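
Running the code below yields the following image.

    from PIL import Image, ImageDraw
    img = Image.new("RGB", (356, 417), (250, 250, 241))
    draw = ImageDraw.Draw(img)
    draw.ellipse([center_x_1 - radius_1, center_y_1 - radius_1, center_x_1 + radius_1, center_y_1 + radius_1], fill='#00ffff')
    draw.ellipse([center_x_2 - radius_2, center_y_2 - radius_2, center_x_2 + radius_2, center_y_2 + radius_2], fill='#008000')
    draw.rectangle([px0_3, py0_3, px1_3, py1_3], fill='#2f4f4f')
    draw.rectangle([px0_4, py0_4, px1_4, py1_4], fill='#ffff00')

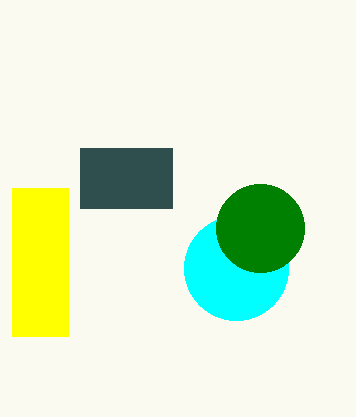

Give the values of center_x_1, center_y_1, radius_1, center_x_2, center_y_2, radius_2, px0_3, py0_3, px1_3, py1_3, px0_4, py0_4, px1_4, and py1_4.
center_x_1 = 236
center_y_1 = 268
radius_1 = 52
center_x_2 = 260
center_y_2 = 228
radius_2 = 44
px0_3 = 80
py0_3 = 148
px1_3 = 172
py1_3 = 208
px0_4 = 12
py0_4 = 188
px1_4 = 68
py1_4 = 336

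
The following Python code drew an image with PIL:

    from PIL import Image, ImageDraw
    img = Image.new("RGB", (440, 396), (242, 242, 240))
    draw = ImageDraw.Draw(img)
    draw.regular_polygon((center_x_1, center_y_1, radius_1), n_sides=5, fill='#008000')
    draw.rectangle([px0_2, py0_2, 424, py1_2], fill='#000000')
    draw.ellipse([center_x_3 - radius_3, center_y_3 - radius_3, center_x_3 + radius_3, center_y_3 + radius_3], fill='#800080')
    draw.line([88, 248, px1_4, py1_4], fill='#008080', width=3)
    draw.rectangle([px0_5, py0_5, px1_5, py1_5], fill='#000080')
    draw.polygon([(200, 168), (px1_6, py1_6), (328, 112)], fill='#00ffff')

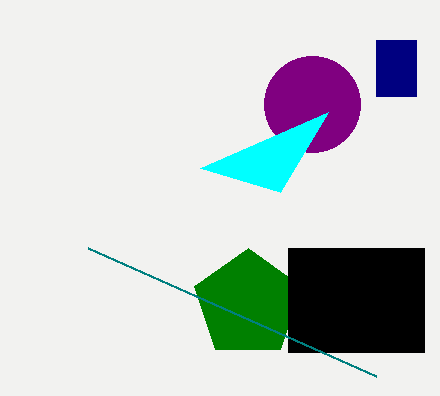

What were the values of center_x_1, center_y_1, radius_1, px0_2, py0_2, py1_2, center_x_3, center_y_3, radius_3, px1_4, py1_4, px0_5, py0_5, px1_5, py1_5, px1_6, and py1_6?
center_x_1 = 248; center_y_1 = 304; radius_1 = 56; px0_2 = 288; py0_2 = 248; py1_2 = 352; center_x_3 = 312; center_y_3 = 104; radius_3 = 48; px1_4 = 376; py1_4 = 376; px0_5 = 376; py0_5 = 40; px1_5 = 416; py1_5 = 96; px1_6 = 280; py1_6 = 192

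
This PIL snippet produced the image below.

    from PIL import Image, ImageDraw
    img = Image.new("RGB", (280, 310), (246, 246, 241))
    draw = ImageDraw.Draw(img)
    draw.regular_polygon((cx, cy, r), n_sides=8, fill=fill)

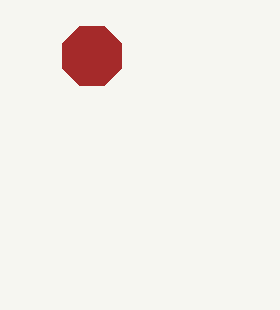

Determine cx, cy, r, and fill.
cx = 92; cy = 56; r = 32; fill = 'brown'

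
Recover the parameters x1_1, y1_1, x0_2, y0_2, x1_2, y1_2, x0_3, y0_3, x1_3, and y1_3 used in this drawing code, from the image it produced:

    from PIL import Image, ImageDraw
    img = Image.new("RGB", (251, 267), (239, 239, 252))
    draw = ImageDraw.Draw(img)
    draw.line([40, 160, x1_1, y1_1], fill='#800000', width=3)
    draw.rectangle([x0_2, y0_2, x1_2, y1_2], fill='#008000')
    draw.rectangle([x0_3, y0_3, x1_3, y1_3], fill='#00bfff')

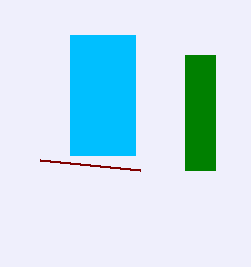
x1_1 = 140; y1_1 = 170; x0_2 = 185; y0_2 = 55; x1_2 = 215; y1_2 = 170; x0_3 = 70; y0_3 = 35; x1_3 = 135; y1_3 = 155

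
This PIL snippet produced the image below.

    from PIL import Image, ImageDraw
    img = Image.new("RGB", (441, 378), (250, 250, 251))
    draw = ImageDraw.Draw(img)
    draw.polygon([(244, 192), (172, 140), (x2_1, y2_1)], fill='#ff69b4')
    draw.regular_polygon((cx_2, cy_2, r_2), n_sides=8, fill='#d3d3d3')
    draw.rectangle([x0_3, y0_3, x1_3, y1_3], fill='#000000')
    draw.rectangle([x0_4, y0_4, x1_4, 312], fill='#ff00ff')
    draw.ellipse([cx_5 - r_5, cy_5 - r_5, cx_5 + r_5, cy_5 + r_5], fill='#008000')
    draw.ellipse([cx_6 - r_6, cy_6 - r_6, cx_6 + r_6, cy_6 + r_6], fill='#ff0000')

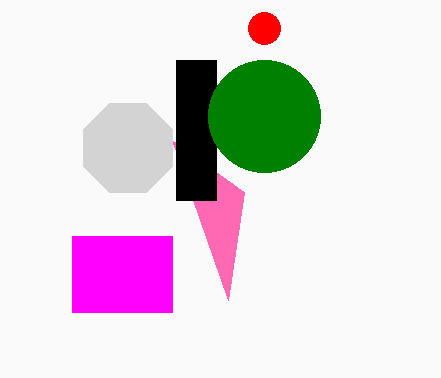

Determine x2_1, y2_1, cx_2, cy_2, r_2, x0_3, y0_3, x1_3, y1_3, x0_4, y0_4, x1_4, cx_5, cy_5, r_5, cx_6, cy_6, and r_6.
x2_1 = 228; y2_1 = 300; cx_2 = 128; cy_2 = 148; r_2 = 48; x0_3 = 176; y0_3 = 60; x1_3 = 216; y1_3 = 200; x0_4 = 72; y0_4 = 236; x1_4 = 172; cx_5 = 264; cy_5 = 116; r_5 = 56; cx_6 = 264; cy_6 = 28; r_6 = 16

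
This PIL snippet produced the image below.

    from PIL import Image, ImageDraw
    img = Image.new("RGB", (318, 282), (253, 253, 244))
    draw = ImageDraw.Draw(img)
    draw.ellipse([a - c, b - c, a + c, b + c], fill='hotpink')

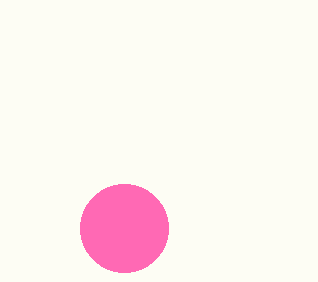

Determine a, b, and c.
a = 124, b = 228, c = 44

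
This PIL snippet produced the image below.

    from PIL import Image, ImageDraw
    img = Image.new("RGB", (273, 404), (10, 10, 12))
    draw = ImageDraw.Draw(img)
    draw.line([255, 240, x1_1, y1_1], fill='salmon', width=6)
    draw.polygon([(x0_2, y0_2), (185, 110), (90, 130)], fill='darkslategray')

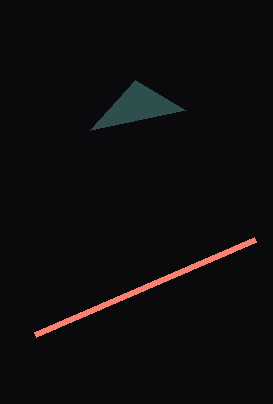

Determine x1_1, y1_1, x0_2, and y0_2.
x1_1 = 35, y1_1 = 335, x0_2 = 135, y0_2 = 80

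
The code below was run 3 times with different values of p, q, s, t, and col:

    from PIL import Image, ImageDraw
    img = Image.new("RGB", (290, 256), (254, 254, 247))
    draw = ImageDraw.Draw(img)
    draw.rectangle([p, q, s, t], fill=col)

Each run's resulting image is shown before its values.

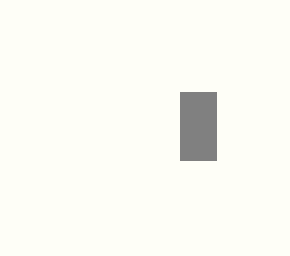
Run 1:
p = 180, q = 92, s = 216, t = 160, col = 'gray'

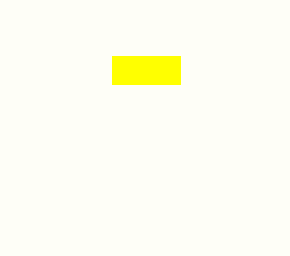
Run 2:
p = 112, q = 56, s = 180, t = 84, col = 'yellow'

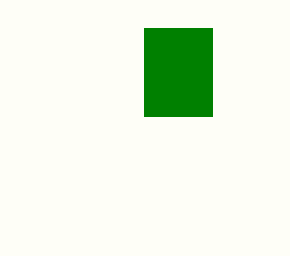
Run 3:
p = 144
q = 28
s = 212
t = 116
col = 'green'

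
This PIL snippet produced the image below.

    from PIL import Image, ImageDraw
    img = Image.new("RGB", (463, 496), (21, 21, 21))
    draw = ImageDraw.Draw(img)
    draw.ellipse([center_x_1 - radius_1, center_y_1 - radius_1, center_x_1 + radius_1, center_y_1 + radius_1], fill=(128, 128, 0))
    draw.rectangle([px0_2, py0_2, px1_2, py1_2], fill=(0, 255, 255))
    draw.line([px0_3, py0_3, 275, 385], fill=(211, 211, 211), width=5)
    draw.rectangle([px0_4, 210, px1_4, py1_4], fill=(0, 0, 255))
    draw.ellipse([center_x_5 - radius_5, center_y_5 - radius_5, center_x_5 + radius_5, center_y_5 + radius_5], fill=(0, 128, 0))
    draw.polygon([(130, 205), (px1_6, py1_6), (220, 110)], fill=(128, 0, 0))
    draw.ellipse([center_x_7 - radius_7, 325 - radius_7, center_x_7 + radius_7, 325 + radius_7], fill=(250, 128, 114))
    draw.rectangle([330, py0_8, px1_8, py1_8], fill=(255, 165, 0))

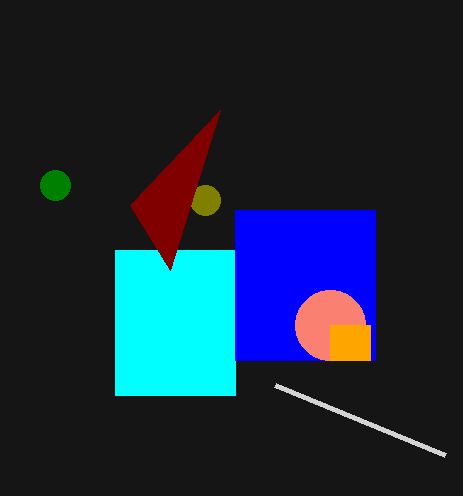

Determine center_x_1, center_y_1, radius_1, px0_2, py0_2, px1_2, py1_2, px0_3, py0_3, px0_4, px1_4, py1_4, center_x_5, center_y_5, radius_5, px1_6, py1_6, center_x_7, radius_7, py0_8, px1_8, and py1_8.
center_x_1 = 205, center_y_1 = 200, radius_1 = 15, px0_2 = 115, py0_2 = 250, px1_2 = 235, py1_2 = 395, px0_3 = 445, py0_3 = 455, px0_4 = 235, px1_4 = 375, py1_4 = 360, center_x_5 = 55, center_y_5 = 185, radius_5 = 15, px1_6 = 170, py1_6 = 270, center_x_7 = 330, radius_7 = 35, py0_8 = 325, px1_8 = 370, py1_8 = 360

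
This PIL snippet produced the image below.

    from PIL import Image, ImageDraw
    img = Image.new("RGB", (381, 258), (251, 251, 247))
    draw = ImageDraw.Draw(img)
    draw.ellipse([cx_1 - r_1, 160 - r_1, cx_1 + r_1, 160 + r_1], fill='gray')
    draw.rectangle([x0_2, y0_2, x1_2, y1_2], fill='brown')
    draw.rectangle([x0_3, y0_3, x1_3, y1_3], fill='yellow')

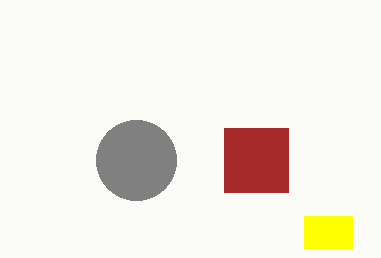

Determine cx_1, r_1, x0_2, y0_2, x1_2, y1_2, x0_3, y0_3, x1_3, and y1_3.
cx_1 = 136, r_1 = 40, x0_2 = 224, y0_2 = 128, x1_2 = 288, y1_2 = 192, x0_3 = 304, y0_3 = 216, x1_3 = 352, y1_3 = 248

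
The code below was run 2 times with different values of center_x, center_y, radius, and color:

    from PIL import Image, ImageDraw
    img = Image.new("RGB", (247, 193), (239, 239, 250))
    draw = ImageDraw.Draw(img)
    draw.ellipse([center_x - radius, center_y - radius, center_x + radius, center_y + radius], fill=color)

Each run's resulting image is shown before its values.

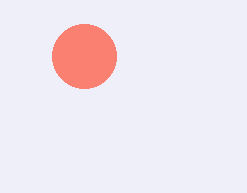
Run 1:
center_x = 84, center_y = 56, radius = 32, color = 'salmon'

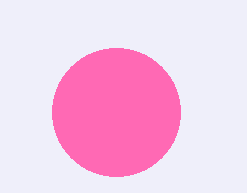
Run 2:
center_x = 116; center_y = 112; radius = 64; color = 'hotpink'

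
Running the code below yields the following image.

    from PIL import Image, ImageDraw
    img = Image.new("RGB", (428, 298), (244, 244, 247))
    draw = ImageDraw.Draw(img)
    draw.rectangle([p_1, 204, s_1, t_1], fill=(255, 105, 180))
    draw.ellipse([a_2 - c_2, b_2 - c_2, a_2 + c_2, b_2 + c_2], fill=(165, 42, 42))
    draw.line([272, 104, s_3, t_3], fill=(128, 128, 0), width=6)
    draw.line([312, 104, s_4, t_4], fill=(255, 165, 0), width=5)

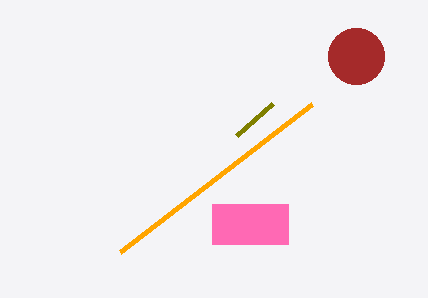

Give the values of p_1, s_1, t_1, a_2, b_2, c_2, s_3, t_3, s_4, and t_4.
p_1 = 212
s_1 = 288
t_1 = 244
a_2 = 356
b_2 = 56
c_2 = 28
s_3 = 236
t_3 = 136
s_4 = 120
t_4 = 252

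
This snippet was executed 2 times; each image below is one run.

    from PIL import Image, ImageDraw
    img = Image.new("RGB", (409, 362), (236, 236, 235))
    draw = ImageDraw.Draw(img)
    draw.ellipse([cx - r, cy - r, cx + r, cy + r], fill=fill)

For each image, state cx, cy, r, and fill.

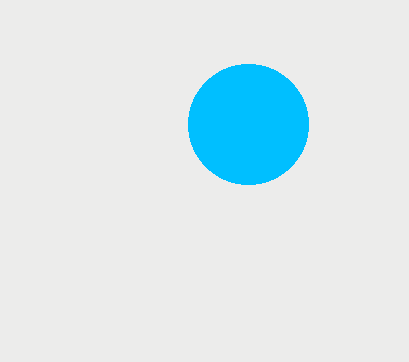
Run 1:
cx = 248; cy = 124; r = 60; fill = 'deepskyblue'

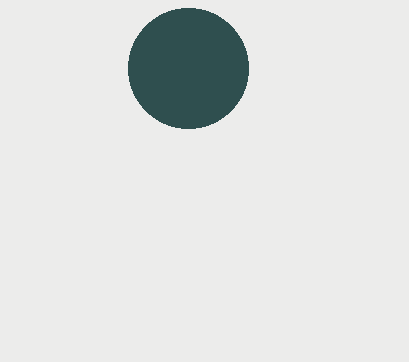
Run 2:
cx = 188, cy = 68, r = 60, fill = 'darkslategray'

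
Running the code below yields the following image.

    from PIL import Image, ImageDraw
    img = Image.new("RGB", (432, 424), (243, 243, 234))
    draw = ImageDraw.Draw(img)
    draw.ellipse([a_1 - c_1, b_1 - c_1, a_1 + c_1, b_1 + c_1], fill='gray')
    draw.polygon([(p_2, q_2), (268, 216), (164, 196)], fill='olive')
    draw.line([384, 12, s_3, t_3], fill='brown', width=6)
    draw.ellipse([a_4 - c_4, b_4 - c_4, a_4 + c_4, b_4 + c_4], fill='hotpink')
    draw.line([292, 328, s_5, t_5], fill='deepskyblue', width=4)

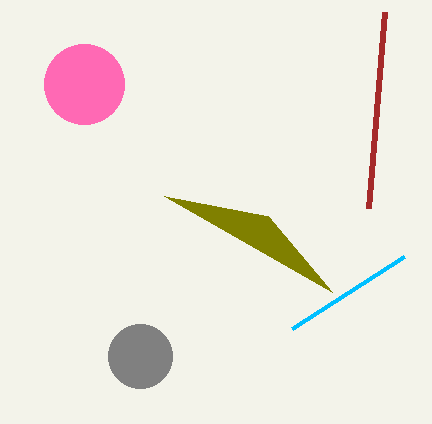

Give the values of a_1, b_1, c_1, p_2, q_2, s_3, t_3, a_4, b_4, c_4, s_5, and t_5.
a_1 = 140, b_1 = 356, c_1 = 32, p_2 = 332, q_2 = 292, s_3 = 368, t_3 = 208, a_4 = 84, b_4 = 84, c_4 = 40, s_5 = 404, t_5 = 256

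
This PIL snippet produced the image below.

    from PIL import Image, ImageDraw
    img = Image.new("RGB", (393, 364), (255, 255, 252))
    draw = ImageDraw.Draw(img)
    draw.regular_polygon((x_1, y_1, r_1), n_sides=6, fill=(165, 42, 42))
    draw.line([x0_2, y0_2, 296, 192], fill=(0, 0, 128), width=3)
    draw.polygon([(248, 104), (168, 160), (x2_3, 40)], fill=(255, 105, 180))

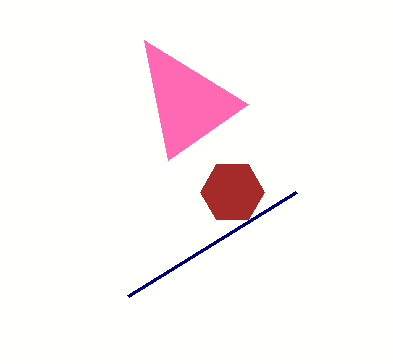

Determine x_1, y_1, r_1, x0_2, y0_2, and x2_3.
x_1 = 232; y_1 = 192; r_1 = 32; x0_2 = 128; y0_2 = 296; x2_3 = 144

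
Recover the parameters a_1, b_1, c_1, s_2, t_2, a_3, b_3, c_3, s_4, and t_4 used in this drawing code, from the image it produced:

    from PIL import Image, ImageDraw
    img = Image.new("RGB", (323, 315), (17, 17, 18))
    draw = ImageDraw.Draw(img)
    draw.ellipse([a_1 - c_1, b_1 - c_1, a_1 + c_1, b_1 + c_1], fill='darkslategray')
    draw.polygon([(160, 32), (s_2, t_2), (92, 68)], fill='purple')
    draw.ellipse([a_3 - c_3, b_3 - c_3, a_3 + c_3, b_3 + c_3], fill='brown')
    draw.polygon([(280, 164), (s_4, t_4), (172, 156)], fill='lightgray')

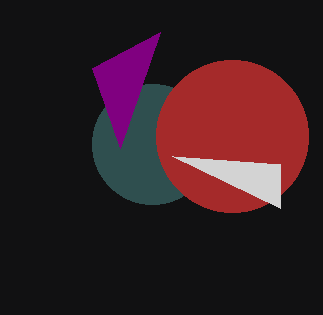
a_1 = 152; b_1 = 144; c_1 = 60; s_2 = 120; t_2 = 148; a_3 = 232; b_3 = 136; c_3 = 76; s_4 = 280; t_4 = 208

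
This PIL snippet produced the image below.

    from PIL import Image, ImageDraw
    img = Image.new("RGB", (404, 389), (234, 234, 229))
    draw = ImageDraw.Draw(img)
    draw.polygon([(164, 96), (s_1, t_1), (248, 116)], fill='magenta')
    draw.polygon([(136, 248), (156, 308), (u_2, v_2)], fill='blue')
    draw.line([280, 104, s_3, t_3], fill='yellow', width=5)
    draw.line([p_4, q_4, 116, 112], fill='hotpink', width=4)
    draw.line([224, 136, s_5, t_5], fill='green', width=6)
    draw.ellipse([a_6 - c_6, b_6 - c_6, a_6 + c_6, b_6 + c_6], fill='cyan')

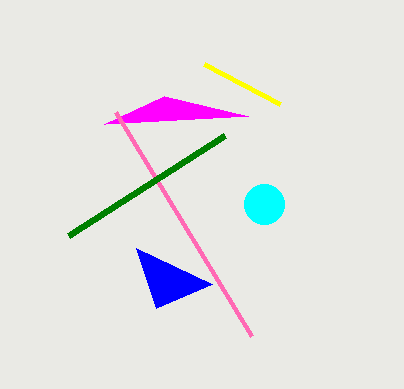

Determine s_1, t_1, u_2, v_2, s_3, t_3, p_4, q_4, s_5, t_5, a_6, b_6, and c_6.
s_1 = 104
t_1 = 124
u_2 = 212
v_2 = 284
s_3 = 204
t_3 = 64
p_4 = 252
q_4 = 336
s_5 = 68
t_5 = 236
a_6 = 264
b_6 = 204
c_6 = 20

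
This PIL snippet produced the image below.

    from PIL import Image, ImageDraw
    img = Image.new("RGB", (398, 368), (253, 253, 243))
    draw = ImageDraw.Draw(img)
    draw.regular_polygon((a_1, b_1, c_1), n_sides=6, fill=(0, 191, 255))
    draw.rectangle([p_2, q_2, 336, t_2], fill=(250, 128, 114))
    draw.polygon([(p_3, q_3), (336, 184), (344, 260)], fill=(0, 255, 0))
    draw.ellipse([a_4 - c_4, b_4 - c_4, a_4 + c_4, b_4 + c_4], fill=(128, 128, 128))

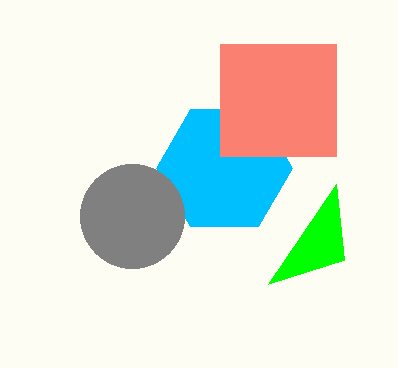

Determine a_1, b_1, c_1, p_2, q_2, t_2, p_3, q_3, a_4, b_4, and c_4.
a_1 = 224
b_1 = 168
c_1 = 68
p_2 = 220
q_2 = 44
t_2 = 156
p_3 = 268
q_3 = 284
a_4 = 132
b_4 = 216
c_4 = 52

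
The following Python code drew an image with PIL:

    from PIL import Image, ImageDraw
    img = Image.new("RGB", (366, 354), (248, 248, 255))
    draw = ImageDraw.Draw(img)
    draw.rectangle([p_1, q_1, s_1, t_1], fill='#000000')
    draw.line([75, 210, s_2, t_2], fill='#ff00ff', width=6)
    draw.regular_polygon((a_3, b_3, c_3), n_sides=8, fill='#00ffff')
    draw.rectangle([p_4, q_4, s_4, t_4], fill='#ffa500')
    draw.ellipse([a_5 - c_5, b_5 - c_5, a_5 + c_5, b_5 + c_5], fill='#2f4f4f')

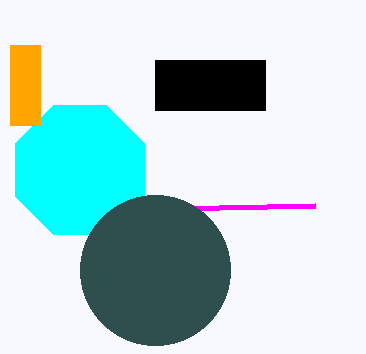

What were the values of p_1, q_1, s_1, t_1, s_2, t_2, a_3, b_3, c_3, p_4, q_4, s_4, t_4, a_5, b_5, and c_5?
p_1 = 155, q_1 = 60, s_1 = 265, t_1 = 110, s_2 = 315, t_2 = 205, a_3 = 80, b_3 = 170, c_3 = 70, p_4 = 10, q_4 = 45, s_4 = 40, t_4 = 125, a_5 = 155, b_5 = 270, c_5 = 75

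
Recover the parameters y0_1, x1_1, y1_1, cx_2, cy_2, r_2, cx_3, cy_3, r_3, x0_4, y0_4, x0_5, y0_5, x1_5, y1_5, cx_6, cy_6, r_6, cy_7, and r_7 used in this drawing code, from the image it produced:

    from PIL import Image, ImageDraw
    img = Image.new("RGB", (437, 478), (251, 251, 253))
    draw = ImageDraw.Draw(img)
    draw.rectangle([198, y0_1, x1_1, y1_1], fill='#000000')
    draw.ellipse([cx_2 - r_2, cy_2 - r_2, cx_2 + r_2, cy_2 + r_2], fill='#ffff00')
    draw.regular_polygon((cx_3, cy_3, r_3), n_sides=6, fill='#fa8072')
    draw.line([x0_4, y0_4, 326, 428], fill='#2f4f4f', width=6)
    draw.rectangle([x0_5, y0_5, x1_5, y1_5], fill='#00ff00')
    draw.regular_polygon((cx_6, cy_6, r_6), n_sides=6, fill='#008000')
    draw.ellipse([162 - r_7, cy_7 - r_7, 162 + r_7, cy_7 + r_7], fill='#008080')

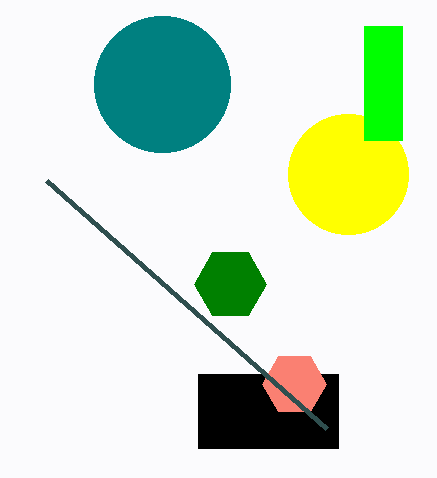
y0_1 = 374; x1_1 = 338; y1_1 = 448; cx_2 = 348; cy_2 = 174; r_2 = 60; cx_3 = 294; cy_3 = 384; r_3 = 32; x0_4 = 46; y0_4 = 180; x0_5 = 364; y0_5 = 26; x1_5 = 402; y1_5 = 140; cx_6 = 230; cy_6 = 284; r_6 = 36; cy_7 = 84; r_7 = 68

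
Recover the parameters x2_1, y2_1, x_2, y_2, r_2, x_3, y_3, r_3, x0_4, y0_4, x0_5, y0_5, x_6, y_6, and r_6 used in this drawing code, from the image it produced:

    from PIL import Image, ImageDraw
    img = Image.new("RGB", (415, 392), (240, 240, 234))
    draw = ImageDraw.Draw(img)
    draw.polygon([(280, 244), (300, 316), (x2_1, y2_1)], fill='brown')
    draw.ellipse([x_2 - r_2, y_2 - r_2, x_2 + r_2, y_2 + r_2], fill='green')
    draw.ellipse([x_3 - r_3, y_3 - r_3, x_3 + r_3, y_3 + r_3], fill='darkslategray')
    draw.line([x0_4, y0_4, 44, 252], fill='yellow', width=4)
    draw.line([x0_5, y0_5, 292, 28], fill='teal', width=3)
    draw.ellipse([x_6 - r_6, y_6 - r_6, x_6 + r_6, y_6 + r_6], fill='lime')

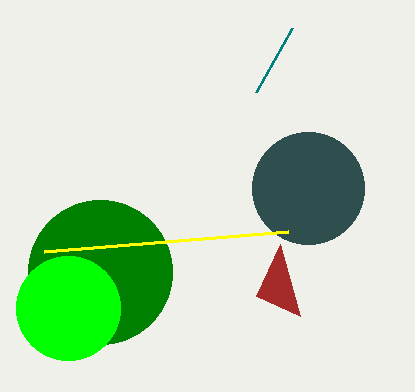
x2_1 = 256, y2_1 = 296, x_2 = 100, y_2 = 272, r_2 = 72, x_3 = 308, y_3 = 188, r_3 = 56, x0_4 = 288, y0_4 = 232, x0_5 = 256, y0_5 = 92, x_6 = 68, y_6 = 308, r_6 = 52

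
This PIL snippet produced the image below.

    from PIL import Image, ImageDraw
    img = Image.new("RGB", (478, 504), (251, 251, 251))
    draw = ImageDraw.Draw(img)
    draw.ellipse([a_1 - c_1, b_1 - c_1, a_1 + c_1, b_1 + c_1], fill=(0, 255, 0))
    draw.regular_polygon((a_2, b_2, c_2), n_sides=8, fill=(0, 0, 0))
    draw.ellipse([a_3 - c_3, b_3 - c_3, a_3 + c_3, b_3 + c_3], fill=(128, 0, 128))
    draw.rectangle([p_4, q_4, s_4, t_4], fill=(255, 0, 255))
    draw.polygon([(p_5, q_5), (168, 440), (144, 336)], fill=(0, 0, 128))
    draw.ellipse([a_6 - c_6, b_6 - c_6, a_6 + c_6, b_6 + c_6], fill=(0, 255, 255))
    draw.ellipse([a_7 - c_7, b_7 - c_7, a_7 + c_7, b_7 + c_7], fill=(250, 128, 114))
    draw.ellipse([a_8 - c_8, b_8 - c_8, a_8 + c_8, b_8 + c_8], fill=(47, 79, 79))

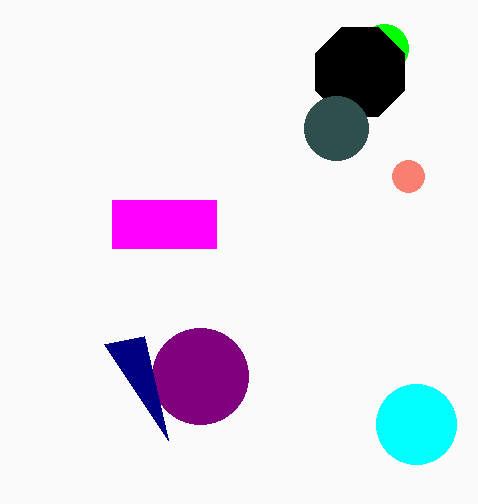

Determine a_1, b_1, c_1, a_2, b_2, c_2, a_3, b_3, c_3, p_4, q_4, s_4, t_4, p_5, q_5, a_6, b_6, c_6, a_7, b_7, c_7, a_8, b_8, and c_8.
a_1 = 384, b_1 = 48, c_1 = 24, a_2 = 360, b_2 = 72, c_2 = 48, a_3 = 200, b_3 = 376, c_3 = 48, p_4 = 112, q_4 = 200, s_4 = 216, t_4 = 248, p_5 = 104, q_5 = 344, a_6 = 416, b_6 = 424, c_6 = 40, a_7 = 408, b_7 = 176, c_7 = 16, a_8 = 336, b_8 = 128, c_8 = 32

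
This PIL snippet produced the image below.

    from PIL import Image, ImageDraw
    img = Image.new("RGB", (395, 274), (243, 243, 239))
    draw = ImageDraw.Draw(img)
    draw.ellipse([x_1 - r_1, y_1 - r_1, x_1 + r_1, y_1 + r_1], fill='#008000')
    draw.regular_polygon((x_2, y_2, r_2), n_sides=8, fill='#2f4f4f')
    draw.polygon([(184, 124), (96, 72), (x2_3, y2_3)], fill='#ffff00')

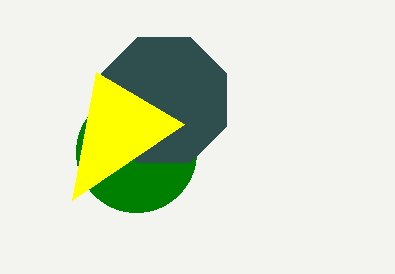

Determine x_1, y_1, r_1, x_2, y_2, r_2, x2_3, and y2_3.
x_1 = 136, y_1 = 152, r_1 = 60, x_2 = 164, y_2 = 100, r_2 = 68, x2_3 = 72, y2_3 = 200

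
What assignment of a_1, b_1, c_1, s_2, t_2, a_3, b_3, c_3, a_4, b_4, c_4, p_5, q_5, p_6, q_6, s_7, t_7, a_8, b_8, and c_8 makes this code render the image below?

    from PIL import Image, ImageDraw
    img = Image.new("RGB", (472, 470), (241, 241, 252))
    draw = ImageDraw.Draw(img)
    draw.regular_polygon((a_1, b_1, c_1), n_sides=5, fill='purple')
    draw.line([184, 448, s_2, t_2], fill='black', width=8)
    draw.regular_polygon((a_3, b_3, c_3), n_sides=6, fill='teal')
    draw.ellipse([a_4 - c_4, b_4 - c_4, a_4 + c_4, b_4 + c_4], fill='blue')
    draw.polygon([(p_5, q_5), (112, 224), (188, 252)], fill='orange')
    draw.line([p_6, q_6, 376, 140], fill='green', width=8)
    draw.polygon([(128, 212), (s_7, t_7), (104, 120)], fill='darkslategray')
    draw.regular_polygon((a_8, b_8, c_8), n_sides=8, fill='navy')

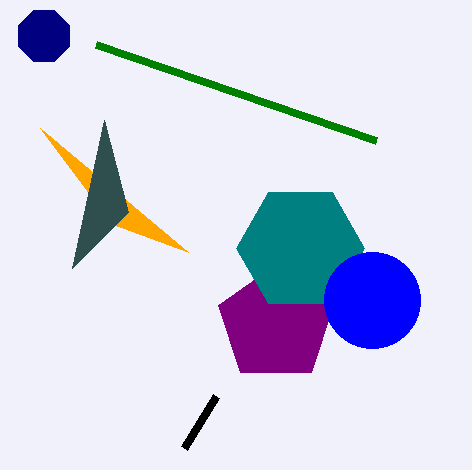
a_1 = 276
b_1 = 324
c_1 = 60
s_2 = 216
t_2 = 396
a_3 = 300
b_3 = 248
c_3 = 64
a_4 = 372
b_4 = 300
c_4 = 48
p_5 = 40
q_5 = 128
p_6 = 96
q_6 = 44
s_7 = 72
t_7 = 268
a_8 = 44
b_8 = 36
c_8 = 28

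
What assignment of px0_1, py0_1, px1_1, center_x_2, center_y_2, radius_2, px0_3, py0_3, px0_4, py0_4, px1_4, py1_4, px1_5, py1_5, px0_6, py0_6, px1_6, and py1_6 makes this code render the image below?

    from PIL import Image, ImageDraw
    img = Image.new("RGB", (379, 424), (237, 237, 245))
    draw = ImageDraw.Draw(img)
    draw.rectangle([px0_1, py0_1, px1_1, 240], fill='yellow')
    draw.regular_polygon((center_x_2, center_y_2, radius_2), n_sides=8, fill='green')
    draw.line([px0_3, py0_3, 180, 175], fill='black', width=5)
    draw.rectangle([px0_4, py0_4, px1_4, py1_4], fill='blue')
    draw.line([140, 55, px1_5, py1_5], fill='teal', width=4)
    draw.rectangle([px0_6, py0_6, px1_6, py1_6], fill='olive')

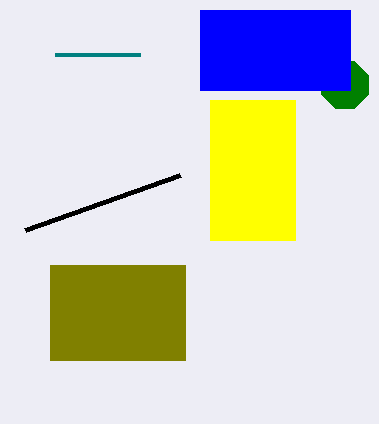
px0_1 = 210; py0_1 = 100; px1_1 = 295; center_x_2 = 345; center_y_2 = 85; radius_2 = 25; px0_3 = 25; py0_3 = 230; px0_4 = 200; py0_4 = 10; px1_4 = 350; py1_4 = 90; px1_5 = 55; py1_5 = 55; px0_6 = 50; py0_6 = 265; px1_6 = 185; py1_6 = 360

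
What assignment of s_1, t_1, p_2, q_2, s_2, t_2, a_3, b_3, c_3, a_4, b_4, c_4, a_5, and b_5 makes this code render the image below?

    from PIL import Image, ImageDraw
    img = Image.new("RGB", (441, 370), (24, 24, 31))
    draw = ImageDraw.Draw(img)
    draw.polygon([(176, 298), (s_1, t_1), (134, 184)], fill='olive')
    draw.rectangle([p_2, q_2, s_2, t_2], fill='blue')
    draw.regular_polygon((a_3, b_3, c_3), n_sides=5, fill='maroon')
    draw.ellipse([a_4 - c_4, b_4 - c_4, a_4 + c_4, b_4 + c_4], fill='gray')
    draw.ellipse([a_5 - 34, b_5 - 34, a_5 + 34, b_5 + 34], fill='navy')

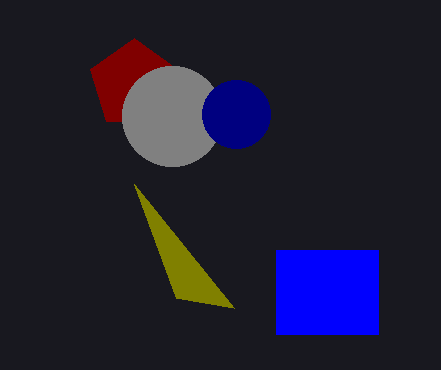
s_1 = 234
t_1 = 308
p_2 = 276
q_2 = 250
s_2 = 378
t_2 = 334
a_3 = 134
b_3 = 84
c_3 = 46
a_4 = 172
b_4 = 116
c_4 = 50
a_5 = 236
b_5 = 114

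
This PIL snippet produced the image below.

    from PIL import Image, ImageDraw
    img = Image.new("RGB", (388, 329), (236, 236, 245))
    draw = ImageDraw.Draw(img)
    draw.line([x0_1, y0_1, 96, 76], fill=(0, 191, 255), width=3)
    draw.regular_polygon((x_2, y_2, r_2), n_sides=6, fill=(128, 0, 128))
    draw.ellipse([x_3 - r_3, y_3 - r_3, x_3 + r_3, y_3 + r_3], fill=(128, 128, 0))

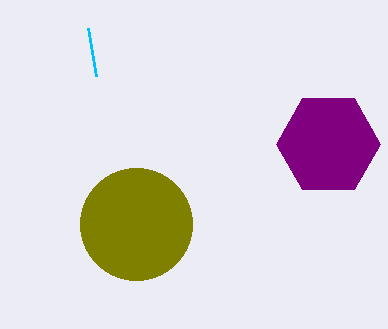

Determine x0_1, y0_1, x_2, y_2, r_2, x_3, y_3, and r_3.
x0_1 = 88
y0_1 = 28
x_2 = 328
y_2 = 144
r_2 = 52
x_3 = 136
y_3 = 224
r_3 = 56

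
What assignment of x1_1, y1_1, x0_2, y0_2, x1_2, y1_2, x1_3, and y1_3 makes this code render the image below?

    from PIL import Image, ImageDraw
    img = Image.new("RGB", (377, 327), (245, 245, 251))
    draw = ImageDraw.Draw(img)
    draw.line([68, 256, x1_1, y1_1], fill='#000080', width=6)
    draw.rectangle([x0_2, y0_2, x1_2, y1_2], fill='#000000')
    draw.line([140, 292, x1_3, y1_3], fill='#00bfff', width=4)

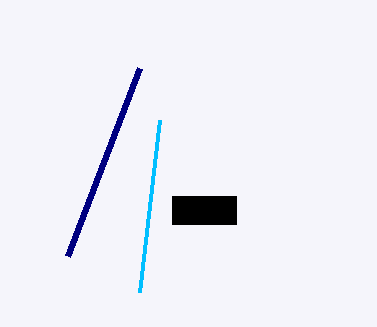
x1_1 = 140; y1_1 = 68; x0_2 = 172; y0_2 = 196; x1_2 = 236; y1_2 = 224; x1_3 = 160; y1_3 = 120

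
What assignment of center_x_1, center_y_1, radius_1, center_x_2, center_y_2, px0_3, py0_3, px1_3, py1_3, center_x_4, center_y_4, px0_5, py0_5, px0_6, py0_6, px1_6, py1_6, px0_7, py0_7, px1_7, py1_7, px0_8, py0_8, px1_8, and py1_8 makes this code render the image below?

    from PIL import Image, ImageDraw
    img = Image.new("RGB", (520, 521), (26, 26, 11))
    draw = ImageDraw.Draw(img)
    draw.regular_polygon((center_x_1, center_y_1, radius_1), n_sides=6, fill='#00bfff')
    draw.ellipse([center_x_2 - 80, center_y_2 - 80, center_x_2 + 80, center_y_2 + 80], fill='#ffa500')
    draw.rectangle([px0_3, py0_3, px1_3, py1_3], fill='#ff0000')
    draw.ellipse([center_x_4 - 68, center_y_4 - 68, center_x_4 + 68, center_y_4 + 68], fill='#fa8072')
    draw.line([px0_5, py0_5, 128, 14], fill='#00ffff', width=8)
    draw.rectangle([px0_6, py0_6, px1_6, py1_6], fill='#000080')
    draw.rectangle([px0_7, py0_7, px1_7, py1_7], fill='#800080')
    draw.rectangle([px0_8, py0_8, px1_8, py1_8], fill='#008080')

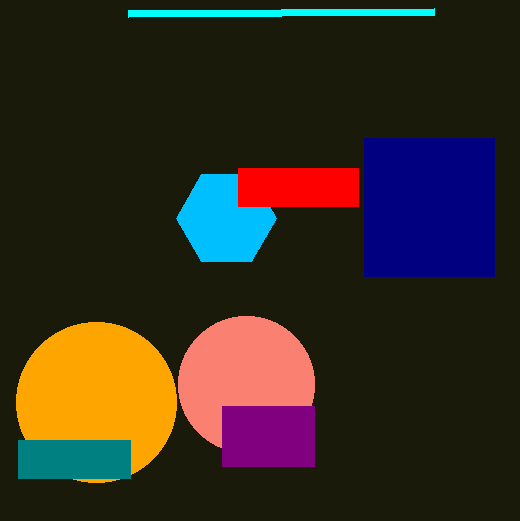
center_x_1 = 226
center_y_1 = 218
radius_1 = 50
center_x_2 = 96
center_y_2 = 402
px0_3 = 238
py0_3 = 168
px1_3 = 358
py1_3 = 206
center_x_4 = 246
center_y_4 = 384
px0_5 = 434
py0_5 = 12
px0_6 = 364
py0_6 = 138
px1_6 = 494
py1_6 = 276
px0_7 = 222
py0_7 = 406
px1_7 = 314
py1_7 = 466
px0_8 = 18
py0_8 = 440
px1_8 = 130
py1_8 = 478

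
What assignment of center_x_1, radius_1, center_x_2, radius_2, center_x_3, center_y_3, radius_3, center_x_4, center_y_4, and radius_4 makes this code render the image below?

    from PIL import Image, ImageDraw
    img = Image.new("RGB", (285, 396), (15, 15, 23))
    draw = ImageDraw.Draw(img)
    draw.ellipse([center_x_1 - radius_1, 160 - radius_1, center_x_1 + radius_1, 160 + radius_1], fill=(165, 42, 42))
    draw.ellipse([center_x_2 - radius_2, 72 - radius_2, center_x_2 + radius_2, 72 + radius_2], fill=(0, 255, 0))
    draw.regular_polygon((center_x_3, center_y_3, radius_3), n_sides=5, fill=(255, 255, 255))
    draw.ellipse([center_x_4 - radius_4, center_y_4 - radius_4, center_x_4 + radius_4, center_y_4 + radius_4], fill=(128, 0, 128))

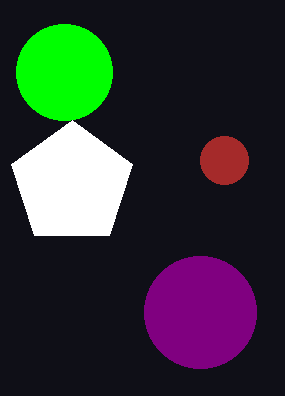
center_x_1 = 224
radius_1 = 24
center_x_2 = 64
radius_2 = 48
center_x_3 = 72
center_y_3 = 184
radius_3 = 64
center_x_4 = 200
center_y_4 = 312
radius_4 = 56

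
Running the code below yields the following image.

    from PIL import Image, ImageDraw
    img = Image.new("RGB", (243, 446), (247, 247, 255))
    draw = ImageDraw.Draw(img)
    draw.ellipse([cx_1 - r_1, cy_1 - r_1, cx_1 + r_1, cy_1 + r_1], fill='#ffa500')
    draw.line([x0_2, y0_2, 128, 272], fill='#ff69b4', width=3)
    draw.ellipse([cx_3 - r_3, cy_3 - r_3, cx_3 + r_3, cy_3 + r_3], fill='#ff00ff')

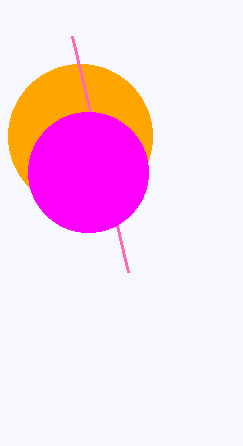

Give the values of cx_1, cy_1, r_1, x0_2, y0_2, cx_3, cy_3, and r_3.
cx_1 = 80; cy_1 = 136; r_1 = 72; x0_2 = 72; y0_2 = 36; cx_3 = 88; cy_3 = 172; r_3 = 60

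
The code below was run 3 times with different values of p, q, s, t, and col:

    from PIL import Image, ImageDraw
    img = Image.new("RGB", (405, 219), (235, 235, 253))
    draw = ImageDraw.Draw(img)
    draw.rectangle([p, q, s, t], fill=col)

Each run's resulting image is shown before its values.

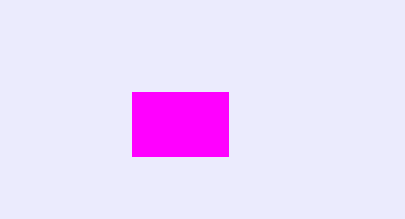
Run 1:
p = 132; q = 92; s = 228; t = 156; col = 'magenta'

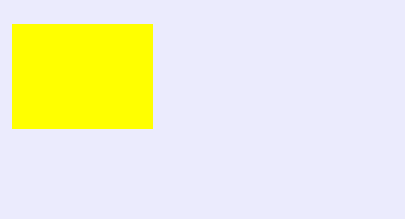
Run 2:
p = 12; q = 24; s = 152; t = 128; col = 'yellow'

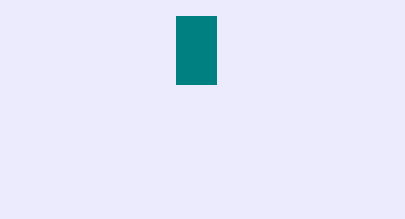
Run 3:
p = 176, q = 16, s = 216, t = 84, col = 'teal'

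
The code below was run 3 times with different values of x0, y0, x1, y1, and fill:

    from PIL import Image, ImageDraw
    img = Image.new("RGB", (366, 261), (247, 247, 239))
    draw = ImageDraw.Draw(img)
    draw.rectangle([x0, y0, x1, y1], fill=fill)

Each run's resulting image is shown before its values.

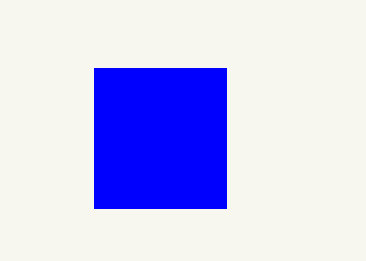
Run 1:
x0 = 94, y0 = 68, x1 = 226, y1 = 208, fill = 'blue'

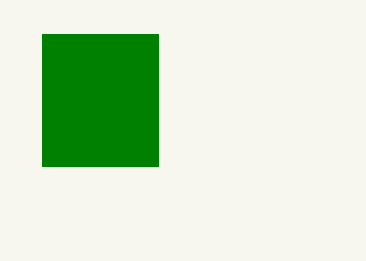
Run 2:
x0 = 42, y0 = 34, x1 = 158, y1 = 166, fill = 'green'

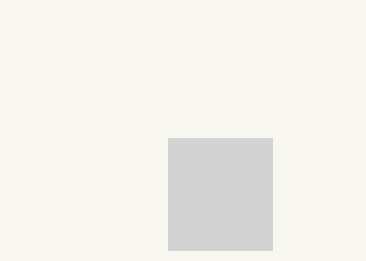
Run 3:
x0 = 168, y0 = 138, x1 = 272, y1 = 250, fill = 'lightgray'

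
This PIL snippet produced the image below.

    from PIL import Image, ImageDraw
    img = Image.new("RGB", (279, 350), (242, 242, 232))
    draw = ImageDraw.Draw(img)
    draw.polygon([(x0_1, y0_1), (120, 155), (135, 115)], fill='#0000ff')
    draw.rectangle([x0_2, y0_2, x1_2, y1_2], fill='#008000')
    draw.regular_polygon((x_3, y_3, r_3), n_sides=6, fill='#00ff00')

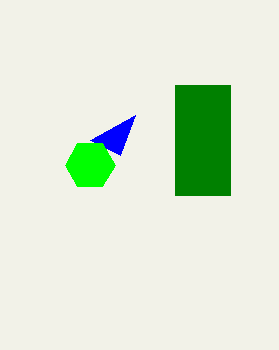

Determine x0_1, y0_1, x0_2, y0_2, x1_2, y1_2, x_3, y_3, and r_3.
x0_1 = 90; y0_1 = 140; x0_2 = 175; y0_2 = 85; x1_2 = 230; y1_2 = 195; x_3 = 90; y_3 = 165; r_3 = 25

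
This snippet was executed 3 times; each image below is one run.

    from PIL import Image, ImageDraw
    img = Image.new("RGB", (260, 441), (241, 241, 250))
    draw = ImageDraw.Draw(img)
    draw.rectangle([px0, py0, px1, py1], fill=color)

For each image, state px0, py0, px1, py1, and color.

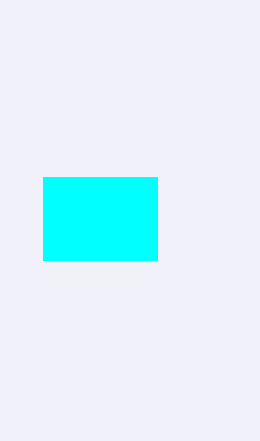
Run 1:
px0 = 43; py0 = 177; px1 = 157; py1 = 260; color = 'cyan'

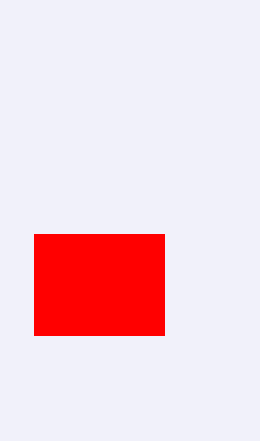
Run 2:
px0 = 34
py0 = 234
px1 = 164
py1 = 335
color = 'red'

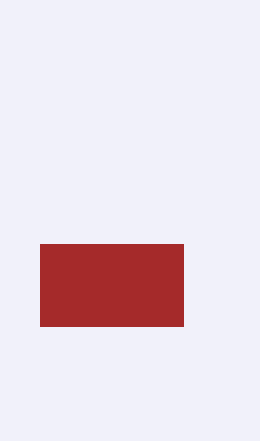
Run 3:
px0 = 40; py0 = 244; px1 = 183; py1 = 326; color = 'brown'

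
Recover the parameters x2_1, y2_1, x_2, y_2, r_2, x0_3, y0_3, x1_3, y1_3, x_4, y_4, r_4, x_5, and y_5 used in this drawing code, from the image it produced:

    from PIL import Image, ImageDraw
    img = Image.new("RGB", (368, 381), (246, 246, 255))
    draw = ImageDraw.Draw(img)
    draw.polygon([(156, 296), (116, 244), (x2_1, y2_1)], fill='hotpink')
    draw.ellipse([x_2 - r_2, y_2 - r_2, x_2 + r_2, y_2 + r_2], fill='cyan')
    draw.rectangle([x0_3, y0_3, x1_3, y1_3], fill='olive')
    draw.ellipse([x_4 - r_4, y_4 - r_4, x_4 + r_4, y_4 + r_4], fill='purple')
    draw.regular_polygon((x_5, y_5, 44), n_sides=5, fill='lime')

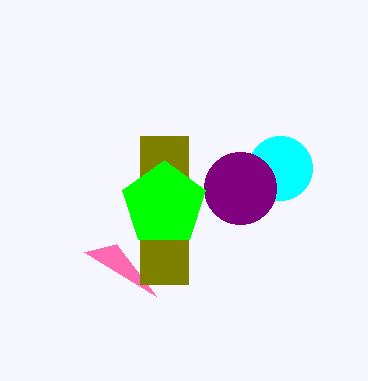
x2_1 = 84; y2_1 = 252; x_2 = 280; y_2 = 168; r_2 = 32; x0_3 = 140; y0_3 = 136; x1_3 = 188; y1_3 = 284; x_4 = 240; y_4 = 188; r_4 = 36; x_5 = 164; y_5 = 204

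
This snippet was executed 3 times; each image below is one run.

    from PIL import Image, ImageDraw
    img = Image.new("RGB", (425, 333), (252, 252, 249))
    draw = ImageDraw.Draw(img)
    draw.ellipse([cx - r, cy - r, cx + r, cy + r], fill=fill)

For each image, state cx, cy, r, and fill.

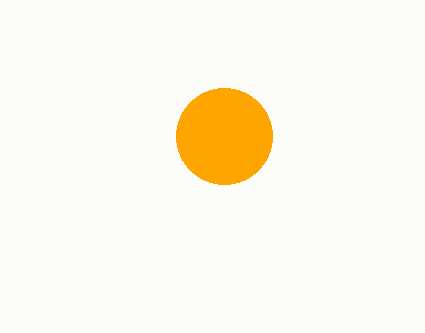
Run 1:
cx = 224, cy = 136, r = 48, fill = 'orange'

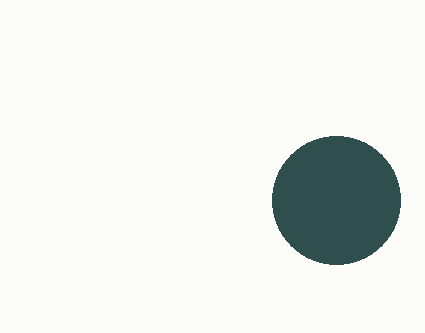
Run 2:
cx = 336; cy = 200; r = 64; fill = 'darkslategray'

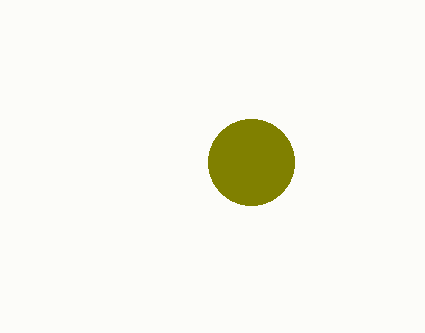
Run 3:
cx = 251, cy = 162, r = 43, fill = 'olive'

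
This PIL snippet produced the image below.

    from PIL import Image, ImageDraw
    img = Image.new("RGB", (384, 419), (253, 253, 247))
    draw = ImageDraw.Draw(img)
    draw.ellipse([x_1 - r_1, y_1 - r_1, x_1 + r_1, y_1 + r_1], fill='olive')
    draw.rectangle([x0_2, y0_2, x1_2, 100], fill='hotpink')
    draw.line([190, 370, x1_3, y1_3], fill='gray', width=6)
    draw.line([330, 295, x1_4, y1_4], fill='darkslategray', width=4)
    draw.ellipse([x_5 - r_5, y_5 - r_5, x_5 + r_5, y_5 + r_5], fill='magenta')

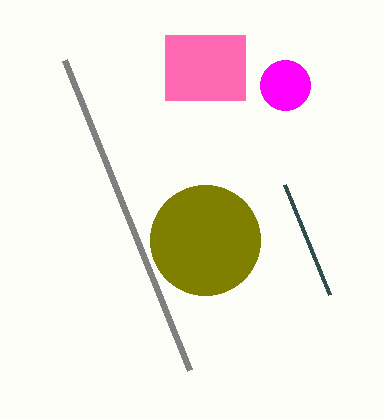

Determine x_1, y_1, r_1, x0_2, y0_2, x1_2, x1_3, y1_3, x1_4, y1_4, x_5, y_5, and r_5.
x_1 = 205, y_1 = 240, r_1 = 55, x0_2 = 165, y0_2 = 35, x1_2 = 245, x1_3 = 65, y1_3 = 60, x1_4 = 285, y1_4 = 185, x_5 = 285, y_5 = 85, r_5 = 25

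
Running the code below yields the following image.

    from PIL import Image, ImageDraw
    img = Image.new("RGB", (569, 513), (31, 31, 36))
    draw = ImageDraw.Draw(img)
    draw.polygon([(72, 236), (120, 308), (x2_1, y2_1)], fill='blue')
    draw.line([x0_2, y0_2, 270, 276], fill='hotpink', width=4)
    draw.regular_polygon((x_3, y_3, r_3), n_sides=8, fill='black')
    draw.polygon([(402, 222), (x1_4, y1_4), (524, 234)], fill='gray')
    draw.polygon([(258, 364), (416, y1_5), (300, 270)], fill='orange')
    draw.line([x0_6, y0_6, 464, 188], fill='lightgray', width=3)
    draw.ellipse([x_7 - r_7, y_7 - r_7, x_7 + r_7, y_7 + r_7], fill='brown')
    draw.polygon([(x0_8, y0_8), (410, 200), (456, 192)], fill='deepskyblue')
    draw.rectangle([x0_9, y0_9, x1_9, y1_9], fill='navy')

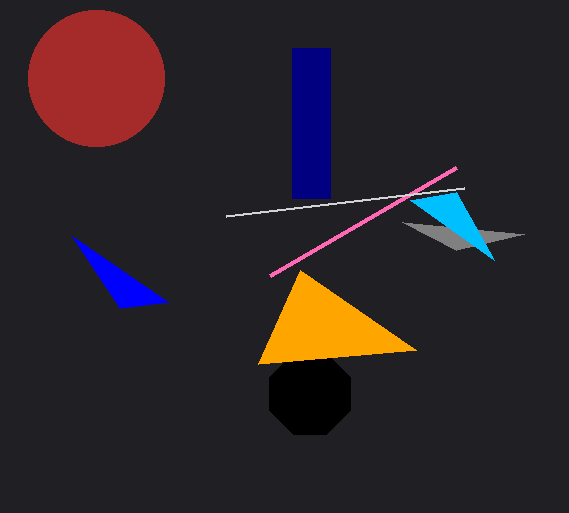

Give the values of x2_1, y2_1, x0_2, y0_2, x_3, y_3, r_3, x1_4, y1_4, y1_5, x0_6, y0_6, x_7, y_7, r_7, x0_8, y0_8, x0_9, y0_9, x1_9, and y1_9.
x2_1 = 168
y2_1 = 302
x0_2 = 456
y0_2 = 168
x_3 = 310
y_3 = 394
r_3 = 44
x1_4 = 456
y1_4 = 250
y1_5 = 350
x0_6 = 226
y0_6 = 216
x_7 = 96
y_7 = 78
r_7 = 68
x0_8 = 494
y0_8 = 260
x0_9 = 292
y0_9 = 48
x1_9 = 330
y1_9 = 198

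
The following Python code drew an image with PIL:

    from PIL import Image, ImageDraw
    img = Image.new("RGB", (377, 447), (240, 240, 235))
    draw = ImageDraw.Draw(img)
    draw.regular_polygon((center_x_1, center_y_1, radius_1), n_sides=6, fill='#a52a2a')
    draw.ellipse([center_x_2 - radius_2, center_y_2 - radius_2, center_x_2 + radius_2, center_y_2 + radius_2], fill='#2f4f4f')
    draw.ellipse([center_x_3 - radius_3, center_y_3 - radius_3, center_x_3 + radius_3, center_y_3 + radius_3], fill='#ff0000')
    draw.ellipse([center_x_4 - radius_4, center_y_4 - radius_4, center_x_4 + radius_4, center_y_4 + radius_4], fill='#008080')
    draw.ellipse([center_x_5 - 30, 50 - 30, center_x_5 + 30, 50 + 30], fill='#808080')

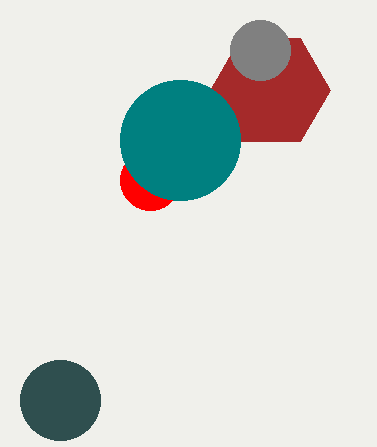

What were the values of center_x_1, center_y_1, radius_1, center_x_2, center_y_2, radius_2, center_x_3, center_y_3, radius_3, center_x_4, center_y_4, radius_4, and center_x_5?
center_x_1 = 270, center_y_1 = 90, radius_1 = 60, center_x_2 = 60, center_y_2 = 400, radius_2 = 40, center_x_3 = 150, center_y_3 = 180, radius_3 = 30, center_x_4 = 180, center_y_4 = 140, radius_4 = 60, center_x_5 = 260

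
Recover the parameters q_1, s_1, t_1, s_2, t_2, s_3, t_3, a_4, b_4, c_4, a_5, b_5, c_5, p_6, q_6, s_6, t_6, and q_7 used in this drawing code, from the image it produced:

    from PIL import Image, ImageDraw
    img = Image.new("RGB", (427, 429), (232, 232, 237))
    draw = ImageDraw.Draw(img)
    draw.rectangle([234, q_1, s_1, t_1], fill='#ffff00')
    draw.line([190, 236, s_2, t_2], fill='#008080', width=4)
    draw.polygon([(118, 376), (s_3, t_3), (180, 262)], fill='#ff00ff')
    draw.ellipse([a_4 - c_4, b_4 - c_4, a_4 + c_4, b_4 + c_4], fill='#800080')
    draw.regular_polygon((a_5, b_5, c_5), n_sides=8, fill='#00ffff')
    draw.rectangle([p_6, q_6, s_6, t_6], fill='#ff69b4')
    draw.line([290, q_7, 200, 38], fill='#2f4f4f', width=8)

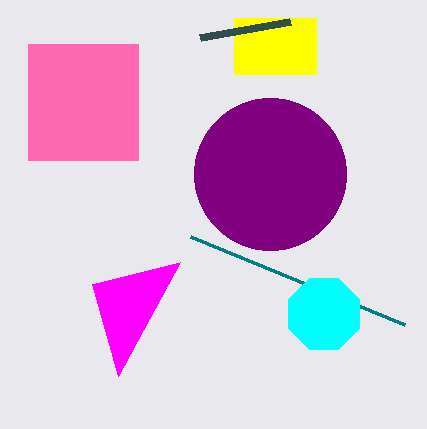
q_1 = 18
s_1 = 316
t_1 = 74
s_2 = 404
t_2 = 324
s_3 = 92
t_3 = 284
a_4 = 270
b_4 = 174
c_4 = 76
a_5 = 324
b_5 = 314
c_5 = 38
p_6 = 28
q_6 = 44
s_6 = 138
t_6 = 160
q_7 = 22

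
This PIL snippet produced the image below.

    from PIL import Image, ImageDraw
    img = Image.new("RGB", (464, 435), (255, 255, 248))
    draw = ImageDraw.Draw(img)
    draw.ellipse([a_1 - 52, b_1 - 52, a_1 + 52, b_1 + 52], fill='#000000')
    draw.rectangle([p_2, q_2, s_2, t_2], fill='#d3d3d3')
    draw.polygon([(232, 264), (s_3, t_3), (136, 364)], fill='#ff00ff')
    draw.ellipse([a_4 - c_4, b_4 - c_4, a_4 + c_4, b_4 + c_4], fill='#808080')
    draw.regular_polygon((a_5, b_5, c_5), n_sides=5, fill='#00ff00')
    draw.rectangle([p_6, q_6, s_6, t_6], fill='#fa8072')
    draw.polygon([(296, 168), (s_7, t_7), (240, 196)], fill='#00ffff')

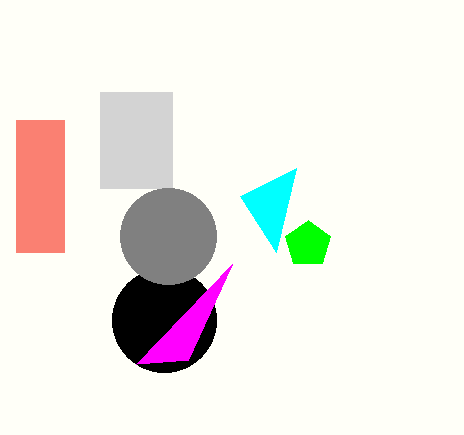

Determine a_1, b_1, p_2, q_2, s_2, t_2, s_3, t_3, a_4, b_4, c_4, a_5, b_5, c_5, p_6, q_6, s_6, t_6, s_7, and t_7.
a_1 = 164, b_1 = 320, p_2 = 100, q_2 = 92, s_2 = 172, t_2 = 188, s_3 = 188, t_3 = 360, a_4 = 168, b_4 = 236, c_4 = 48, a_5 = 308, b_5 = 244, c_5 = 24, p_6 = 16, q_6 = 120, s_6 = 64, t_6 = 252, s_7 = 276, t_7 = 252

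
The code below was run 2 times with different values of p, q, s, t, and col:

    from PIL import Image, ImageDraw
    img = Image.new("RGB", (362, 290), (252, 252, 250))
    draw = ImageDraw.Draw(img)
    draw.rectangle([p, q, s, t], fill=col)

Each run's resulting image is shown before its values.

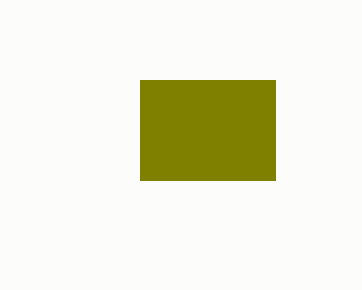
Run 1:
p = 140
q = 80
s = 275
t = 180
col = 'olive'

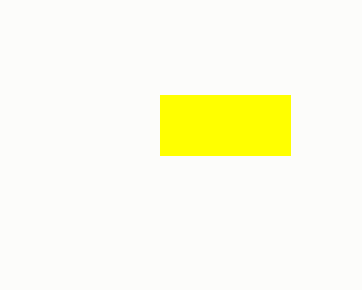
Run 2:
p = 160
q = 95
s = 290
t = 155
col = 'yellow'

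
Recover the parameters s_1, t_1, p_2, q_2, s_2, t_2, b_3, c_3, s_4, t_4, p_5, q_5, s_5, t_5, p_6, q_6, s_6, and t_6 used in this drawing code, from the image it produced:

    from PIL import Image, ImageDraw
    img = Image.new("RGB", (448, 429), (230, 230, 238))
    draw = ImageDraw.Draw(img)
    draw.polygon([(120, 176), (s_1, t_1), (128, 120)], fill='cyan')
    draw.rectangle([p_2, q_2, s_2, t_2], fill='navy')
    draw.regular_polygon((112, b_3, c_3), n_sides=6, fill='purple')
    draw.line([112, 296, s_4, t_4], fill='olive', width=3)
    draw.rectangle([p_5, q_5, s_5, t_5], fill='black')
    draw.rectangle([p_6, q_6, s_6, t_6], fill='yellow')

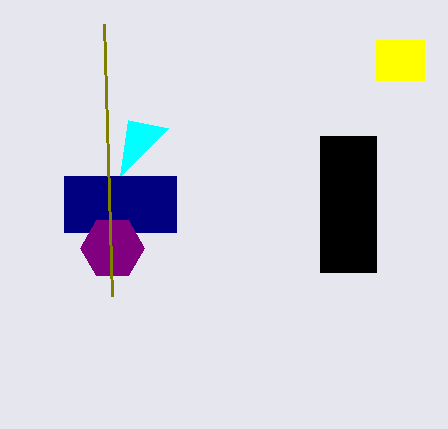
s_1 = 168, t_1 = 128, p_2 = 64, q_2 = 176, s_2 = 176, t_2 = 232, b_3 = 248, c_3 = 32, s_4 = 104, t_4 = 24, p_5 = 320, q_5 = 136, s_5 = 376, t_5 = 272, p_6 = 376, q_6 = 40, s_6 = 424, t_6 = 80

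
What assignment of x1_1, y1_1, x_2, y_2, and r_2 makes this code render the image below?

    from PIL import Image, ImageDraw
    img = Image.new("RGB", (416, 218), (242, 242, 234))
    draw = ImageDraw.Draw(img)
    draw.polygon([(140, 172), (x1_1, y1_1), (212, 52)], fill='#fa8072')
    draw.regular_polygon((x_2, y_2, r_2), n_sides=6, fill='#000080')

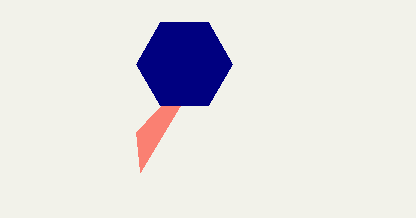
x1_1 = 136, y1_1 = 132, x_2 = 184, y_2 = 64, r_2 = 48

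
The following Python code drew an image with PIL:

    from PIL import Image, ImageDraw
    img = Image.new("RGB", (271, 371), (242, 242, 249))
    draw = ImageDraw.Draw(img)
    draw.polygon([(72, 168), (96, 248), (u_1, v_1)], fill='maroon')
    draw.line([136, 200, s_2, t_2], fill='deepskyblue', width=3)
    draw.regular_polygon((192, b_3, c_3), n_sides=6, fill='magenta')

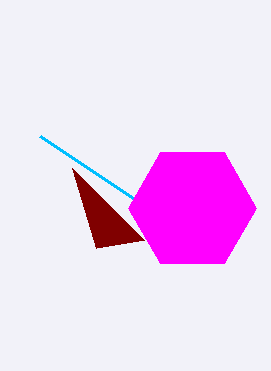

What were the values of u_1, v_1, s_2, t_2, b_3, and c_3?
u_1 = 144, v_1 = 240, s_2 = 40, t_2 = 136, b_3 = 208, c_3 = 64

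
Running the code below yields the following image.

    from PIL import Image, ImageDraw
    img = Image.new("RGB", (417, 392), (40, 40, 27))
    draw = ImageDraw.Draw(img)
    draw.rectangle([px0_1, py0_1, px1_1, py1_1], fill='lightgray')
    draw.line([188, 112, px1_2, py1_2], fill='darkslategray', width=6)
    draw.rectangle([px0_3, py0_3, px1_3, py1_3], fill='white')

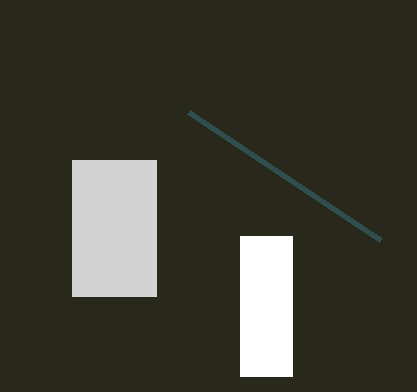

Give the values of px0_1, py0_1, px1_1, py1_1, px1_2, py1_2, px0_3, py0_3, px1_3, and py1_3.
px0_1 = 72; py0_1 = 160; px1_1 = 156; py1_1 = 296; px1_2 = 380; py1_2 = 240; px0_3 = 240; py0_3 = 236; px1_3 = 292; py1_3 = 376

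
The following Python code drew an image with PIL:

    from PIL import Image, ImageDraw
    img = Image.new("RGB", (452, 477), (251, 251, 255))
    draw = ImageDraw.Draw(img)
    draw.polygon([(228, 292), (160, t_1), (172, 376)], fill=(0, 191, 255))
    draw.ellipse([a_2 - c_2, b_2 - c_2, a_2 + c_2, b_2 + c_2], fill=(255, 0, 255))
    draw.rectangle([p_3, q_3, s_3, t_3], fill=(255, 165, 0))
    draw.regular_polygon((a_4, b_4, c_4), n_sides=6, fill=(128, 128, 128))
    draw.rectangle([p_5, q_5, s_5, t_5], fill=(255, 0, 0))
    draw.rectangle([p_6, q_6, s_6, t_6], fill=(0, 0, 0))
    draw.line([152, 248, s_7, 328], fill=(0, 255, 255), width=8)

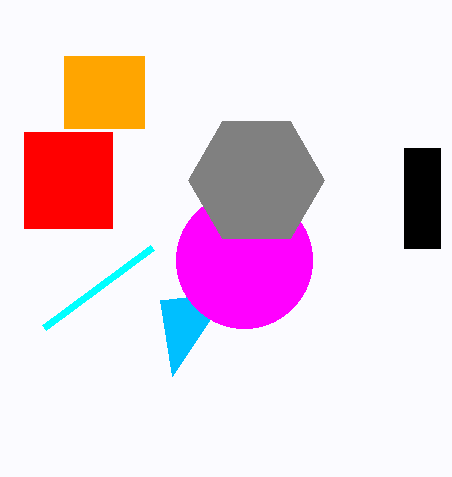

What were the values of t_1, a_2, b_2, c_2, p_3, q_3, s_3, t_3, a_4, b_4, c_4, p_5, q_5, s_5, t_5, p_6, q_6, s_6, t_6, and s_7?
t_1 = 300
a_2 = 244
b_2 = 260
c_2 = 68
p_3 = 64
q_3 = 56
s_3 = 144
t_3 = 128
a_4 = 256
b_4 = 180
c_4 = 68
p_5 = 24
q_5 = 132
s_5 = 112
t_5 = 228
p_6 = 404
q_6 = 148
s_6 = 440
t_6 = 248
s_7 = 44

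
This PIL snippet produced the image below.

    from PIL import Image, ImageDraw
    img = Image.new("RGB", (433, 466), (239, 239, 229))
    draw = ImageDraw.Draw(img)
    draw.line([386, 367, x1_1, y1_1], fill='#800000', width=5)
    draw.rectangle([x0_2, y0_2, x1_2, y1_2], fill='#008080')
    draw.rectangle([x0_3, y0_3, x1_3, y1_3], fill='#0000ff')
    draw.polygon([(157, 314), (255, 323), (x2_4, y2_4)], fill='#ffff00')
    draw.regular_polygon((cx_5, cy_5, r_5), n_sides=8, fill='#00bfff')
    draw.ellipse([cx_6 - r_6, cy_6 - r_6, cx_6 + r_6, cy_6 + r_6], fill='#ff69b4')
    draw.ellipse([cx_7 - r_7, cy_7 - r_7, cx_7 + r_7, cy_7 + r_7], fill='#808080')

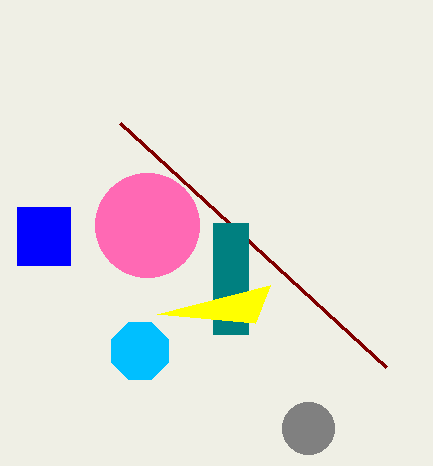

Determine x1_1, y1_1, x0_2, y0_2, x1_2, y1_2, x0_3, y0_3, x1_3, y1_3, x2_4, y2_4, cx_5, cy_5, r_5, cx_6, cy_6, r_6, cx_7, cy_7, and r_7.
x1_1 = 120; y1_1 = 123; x0_2 = 213; y0_2 = 223; x1_2 = 248; y1_2 = 334; x0_3 = 17; y0_3 = 207; x1_3 = 70; y1_3 = 265; x2_4 = 270; y2_4 = 285; cx_5 = 140; cy_5 = 351; r_5 = 31; cx_6 = 147; cy_6 = 225; r_6 = 52; cx_7 = 308; cy_7 = 428; r_7 = 26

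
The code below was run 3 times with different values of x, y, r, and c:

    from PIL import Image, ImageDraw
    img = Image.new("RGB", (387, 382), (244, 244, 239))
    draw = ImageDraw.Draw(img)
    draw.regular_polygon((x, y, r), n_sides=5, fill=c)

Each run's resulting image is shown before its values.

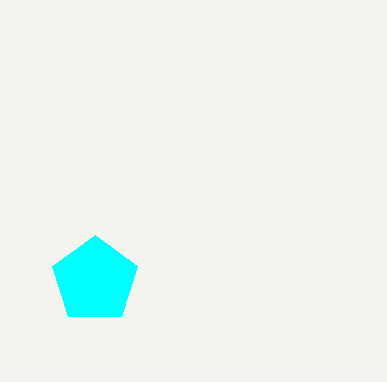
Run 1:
x = 95, y = 280, r = 45, c = 'cyan'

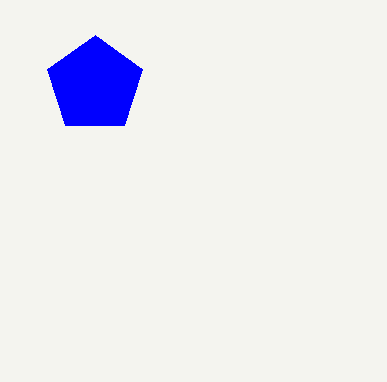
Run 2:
x = 95
y = 85
r = 50
c = 'blue'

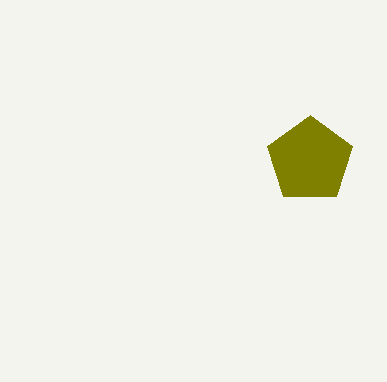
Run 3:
x = 310, y = 160, r = 45, c = 'olive'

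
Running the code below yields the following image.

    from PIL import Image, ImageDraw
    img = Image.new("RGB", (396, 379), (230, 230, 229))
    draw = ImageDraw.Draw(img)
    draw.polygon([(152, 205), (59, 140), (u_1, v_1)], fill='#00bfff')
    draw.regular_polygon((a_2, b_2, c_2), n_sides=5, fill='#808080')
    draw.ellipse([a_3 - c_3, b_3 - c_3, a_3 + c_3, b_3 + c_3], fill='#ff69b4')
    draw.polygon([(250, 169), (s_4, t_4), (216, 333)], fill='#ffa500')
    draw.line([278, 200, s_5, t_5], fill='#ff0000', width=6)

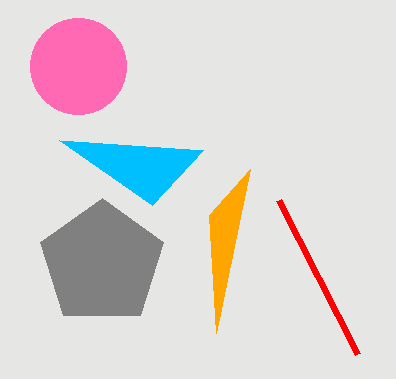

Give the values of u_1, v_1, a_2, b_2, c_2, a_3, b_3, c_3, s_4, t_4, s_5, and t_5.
u_1 = 203, v_1 = 150, a_2 = 102, b_2 = 263, c_2 = 65, a_3 = 78, b_3 = 66, c_3 = 48, s_4 = 209, t_4 = 215, s_5 = 357, t_5 = 354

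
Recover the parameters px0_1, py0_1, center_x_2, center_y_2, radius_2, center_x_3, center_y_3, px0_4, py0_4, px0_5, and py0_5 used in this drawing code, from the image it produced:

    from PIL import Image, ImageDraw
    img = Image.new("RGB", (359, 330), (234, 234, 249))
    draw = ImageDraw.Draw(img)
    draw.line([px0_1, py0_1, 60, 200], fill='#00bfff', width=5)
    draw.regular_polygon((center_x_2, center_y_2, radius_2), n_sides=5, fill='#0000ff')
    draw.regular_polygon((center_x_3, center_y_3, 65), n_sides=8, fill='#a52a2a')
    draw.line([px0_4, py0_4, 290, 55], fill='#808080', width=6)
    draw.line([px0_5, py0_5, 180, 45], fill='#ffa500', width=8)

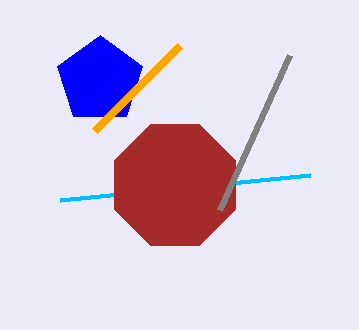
px0_1 = 310
py0_1 = 175
center_x_2 = 100
center_y_2 = 80
radius_2 = 45
center_x_3 = 175
center_y_3 = 185
px0_4 = 220
py0_4 = 210
px0_5 = 95
py0_5 = 130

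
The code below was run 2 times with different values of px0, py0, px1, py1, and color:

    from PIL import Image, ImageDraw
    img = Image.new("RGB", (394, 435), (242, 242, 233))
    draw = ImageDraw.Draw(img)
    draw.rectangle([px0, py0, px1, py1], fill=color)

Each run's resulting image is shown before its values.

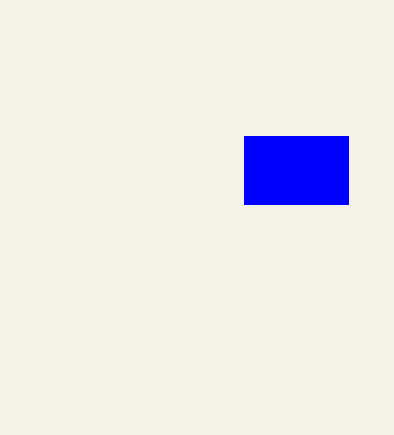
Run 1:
px0 = 244
py0 = 136
px1 = 348
py1 = 204
color = 'blue'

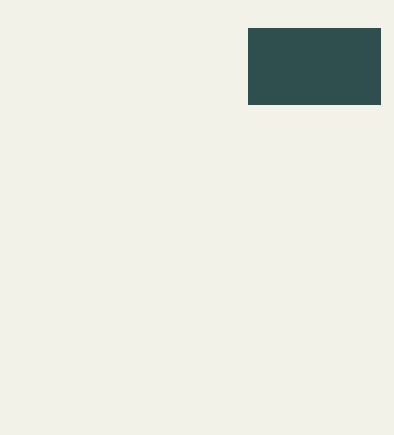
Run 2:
px0 = 248, py0 = 28, px1 = 380, py1 = 104, color = 'darkslategray'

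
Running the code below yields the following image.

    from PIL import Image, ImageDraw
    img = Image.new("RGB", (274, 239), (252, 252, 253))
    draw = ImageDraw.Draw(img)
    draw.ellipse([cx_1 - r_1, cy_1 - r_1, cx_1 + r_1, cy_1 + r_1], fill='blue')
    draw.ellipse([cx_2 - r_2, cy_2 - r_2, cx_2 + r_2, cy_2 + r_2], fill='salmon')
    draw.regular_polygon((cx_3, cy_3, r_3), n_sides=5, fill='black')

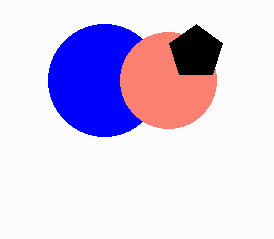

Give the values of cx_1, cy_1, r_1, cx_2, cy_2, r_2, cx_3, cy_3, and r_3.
cx_1 = 104
cy_1 = 80
r_1 = 56
cx_2 = 168
cy_2 = 80
r_2 = 48
cx_3 = 196
cy_3 = 52
r_3 = 28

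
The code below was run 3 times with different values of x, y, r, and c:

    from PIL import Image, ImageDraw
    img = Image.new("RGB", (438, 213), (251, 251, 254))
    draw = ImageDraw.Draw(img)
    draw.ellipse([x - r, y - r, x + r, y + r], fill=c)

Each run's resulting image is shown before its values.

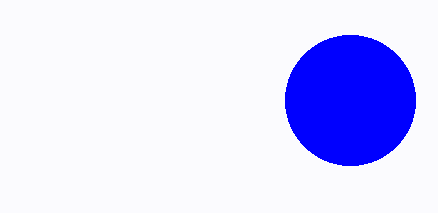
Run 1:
x = 350; y = 100; r = 65; c = 'blue'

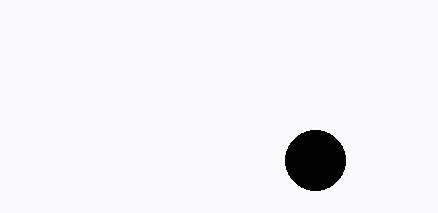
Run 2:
x = 315, y = 160, r = 30, c = 'black'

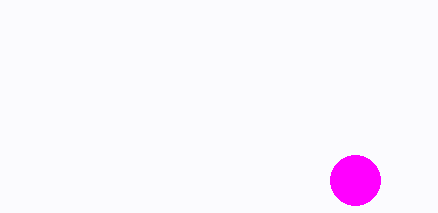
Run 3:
x = 355; y = 180; r = 25; c = 'magenta'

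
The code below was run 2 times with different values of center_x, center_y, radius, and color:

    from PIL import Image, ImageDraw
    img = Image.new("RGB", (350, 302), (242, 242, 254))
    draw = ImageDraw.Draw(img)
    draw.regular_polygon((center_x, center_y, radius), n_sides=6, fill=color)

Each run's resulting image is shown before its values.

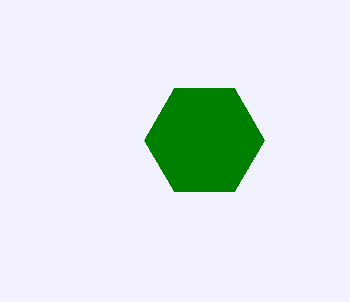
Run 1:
center_x = 204; center_y = 140; radius = 60; color = 'green'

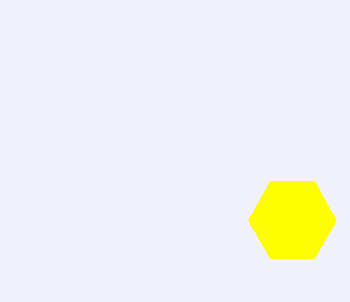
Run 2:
center_x = 292
center_y = 220
radius = 44
color = 'yellow'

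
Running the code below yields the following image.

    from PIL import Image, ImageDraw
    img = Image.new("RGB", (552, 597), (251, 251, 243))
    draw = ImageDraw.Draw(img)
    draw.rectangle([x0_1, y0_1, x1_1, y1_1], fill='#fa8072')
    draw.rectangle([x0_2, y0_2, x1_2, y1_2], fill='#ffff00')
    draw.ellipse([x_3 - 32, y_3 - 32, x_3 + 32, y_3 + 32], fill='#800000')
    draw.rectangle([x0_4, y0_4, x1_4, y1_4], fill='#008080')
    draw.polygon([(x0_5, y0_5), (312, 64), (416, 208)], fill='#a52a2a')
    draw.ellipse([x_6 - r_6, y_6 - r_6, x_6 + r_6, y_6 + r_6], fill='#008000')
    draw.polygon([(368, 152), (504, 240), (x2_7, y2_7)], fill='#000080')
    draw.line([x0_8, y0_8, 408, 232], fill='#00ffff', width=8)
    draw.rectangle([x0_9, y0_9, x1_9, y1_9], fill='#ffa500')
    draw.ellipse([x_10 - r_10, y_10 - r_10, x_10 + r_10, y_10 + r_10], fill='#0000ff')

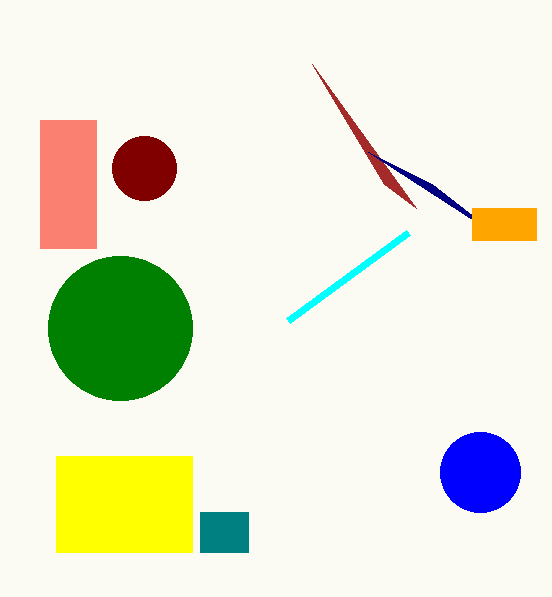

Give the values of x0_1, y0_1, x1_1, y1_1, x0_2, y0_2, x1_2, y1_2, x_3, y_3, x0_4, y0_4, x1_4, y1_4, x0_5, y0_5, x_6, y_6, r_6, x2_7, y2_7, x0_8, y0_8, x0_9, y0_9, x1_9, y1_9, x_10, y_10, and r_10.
x0_1 = 40, y0_1 = 120, x1_1 = 96, y1_1 = 248, x0_2 = 56, y0_2 = 456, x1_2 = 192, y1_2 = 552, x_3 = 144, y_3 = 168, x0_4 = 200, y0_4 = 512, x1_4 = 248, y1_4 = 552, x0_5 = 384, y0_5 = 184, x_6 = 120, y_6 = 328, r_6 = 72, x2_7 = 432, y2_7 = 184, x0_8 = 288, y0_8 = 320, x0_9 = 472, y0_9 = 208, x1_9 = 536, y1_9 = 240, x_10 = 480, y_10 = 472, r_10 = 40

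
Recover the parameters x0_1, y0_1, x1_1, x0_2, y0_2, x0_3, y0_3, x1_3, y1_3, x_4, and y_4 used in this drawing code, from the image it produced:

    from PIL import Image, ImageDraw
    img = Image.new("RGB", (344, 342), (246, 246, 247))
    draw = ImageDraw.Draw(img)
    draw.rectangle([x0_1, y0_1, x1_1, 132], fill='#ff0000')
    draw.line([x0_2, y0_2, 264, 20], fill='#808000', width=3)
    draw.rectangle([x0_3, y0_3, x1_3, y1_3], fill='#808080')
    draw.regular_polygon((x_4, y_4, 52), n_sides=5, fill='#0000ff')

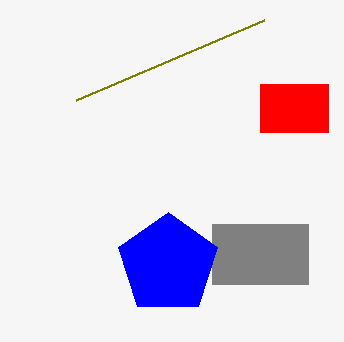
x0_1 = 260
y0_1 = 84
x1_1 = 328
x0_2 = 76
y0_2 = 100
x0_3 = 212
y0_3 = 224
x1_3 = 308
y1_3 = 284
x_4 = 168
y_4 = 264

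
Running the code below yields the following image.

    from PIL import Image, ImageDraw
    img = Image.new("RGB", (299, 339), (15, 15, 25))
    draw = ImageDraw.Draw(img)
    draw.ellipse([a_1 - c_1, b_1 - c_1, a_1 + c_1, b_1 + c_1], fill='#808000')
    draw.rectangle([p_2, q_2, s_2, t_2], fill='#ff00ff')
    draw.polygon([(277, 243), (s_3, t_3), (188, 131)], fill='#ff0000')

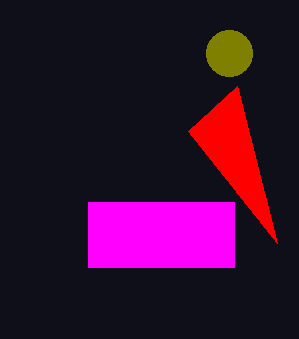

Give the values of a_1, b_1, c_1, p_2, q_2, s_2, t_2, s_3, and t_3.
a_1 = 229
b_1 = 53
c_1 = 23
p_2 = 88
q_2 = 202
s_2 = 234
t_2 = 267
s_3 = 237
t_3 = 86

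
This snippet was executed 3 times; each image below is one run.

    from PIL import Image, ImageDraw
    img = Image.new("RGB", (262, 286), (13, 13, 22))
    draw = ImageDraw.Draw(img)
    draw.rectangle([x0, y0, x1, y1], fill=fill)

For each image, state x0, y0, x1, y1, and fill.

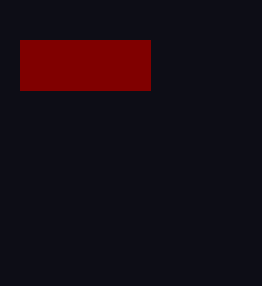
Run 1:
x0 = 20; y0 = 40; x1 = 150; y1 = 90; fill = 'maroon'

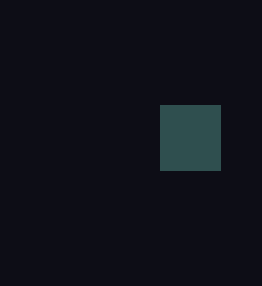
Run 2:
x0 = 160
y0 = 105
x1 = 220
y1 = 170
fill = 'darkslategray'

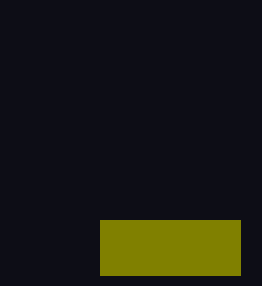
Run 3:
x0 = 100, y0 = 220, x1 = 240, y1 = 275, fill = 'olive'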